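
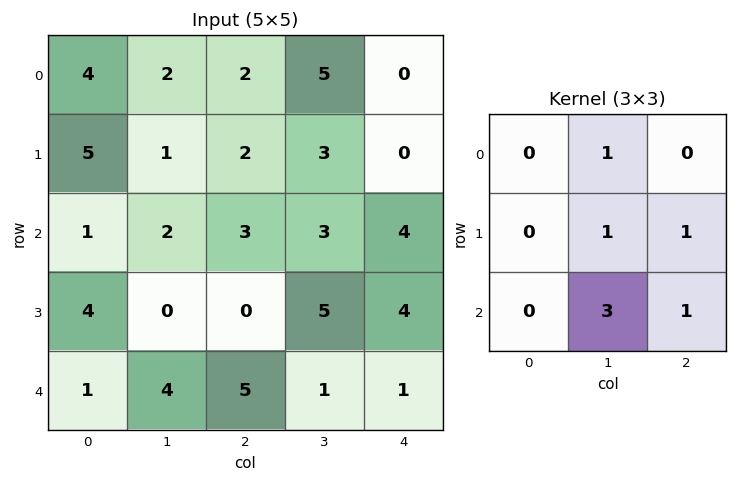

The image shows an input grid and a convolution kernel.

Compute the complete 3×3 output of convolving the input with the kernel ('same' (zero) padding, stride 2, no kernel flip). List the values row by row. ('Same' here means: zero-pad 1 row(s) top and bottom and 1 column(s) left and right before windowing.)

Output[0,0]: The receptive field on the zero-padded input at this output position is [0 0 0 / 0 4 2 / 0 5 1]. Elementwise product with the kernel and sum: 0·1 + 4·1 + 2·1 + 5·3 + 1·1.
Output[0,1]: The receptive field on the zero-padded input at this output position is [0 0 0 / 2 2 5 / 1 2 3]. Elementwise product with the kernel and sum: 0·1 + 2·1 + 5·1 + 2·3 + 3·1.

22 16 0
20 13 16
9 6 5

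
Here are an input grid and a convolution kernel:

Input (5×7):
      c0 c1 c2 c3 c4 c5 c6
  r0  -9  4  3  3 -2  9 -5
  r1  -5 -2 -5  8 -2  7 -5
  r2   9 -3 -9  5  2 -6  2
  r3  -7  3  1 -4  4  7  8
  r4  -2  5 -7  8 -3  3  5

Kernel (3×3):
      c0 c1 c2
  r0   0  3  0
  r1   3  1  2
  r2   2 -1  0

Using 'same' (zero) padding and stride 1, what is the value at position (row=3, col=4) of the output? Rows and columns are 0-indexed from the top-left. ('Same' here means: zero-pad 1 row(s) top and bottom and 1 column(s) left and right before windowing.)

31

The receptive field on the zero-padded input at this output position is [5 2 -6 / -4 4 7 / 8 -3 3]. Elementwise product with the kernel and sum: 2·3 + -4·3 + 4·1 + 7·2 + 8·2 + -3·-1.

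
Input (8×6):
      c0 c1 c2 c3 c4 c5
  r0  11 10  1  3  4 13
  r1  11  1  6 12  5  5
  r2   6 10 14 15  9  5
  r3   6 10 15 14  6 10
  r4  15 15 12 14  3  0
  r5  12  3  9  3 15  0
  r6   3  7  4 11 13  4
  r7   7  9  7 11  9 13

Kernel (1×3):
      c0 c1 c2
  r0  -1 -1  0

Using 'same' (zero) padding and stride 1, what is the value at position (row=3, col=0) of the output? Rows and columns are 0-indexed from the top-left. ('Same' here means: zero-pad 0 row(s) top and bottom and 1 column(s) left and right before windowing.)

-6

The receptive field on the zero-padded input at this output position is [0 6 10]. Elementwise product with the kernel and sum: 0·-1 + 6·-1.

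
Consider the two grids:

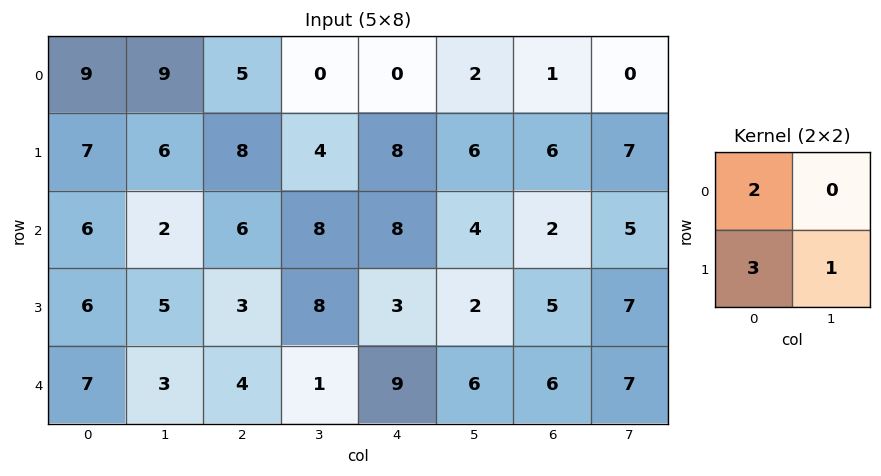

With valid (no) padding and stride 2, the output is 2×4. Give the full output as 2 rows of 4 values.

45 38 30 27
35 29 27 26

Output[0,0]: The receptive field on the input at this output position is [9 9 / 7 6]. Elementwise product with the kernel and sum: 9·2 + 7·3 + 6·1.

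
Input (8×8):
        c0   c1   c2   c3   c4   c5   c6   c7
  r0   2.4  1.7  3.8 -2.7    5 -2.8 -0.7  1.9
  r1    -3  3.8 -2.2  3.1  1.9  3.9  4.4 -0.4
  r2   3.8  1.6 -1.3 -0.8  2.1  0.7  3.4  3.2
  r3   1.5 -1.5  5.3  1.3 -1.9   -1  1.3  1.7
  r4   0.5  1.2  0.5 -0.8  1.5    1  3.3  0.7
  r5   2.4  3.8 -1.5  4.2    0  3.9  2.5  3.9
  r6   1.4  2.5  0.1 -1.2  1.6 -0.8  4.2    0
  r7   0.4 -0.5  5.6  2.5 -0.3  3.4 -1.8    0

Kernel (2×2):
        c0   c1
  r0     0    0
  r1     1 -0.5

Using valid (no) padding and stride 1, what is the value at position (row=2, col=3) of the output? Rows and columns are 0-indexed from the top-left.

The receptive field on the input at this output position is [-0.8 2.1 / 1.3 -1.9]. Elementwise product with the kernel and sum: 1.3·1 + -1.9·-0.5.

2.25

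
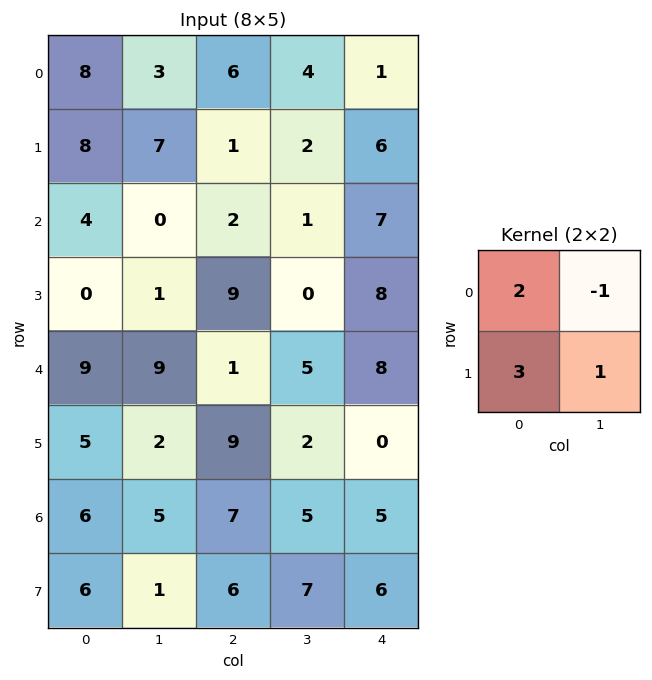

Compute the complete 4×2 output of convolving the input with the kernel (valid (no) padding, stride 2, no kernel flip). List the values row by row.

44 13
9 30
26 26
26 34

Output[0,0]: The receptive field on the input at this output position is [8 3 / 8 7]. Elementwise product with the kernel and sum: 8·2 + 3·-1 + 8·3 + 7·1.
Output[0,1]: The receptive field on the input at this output position is [6 4 / 1 2]. Elementwise product with the kernel and sum: 6·2 + 4·-1 + 1·3 + 2·1.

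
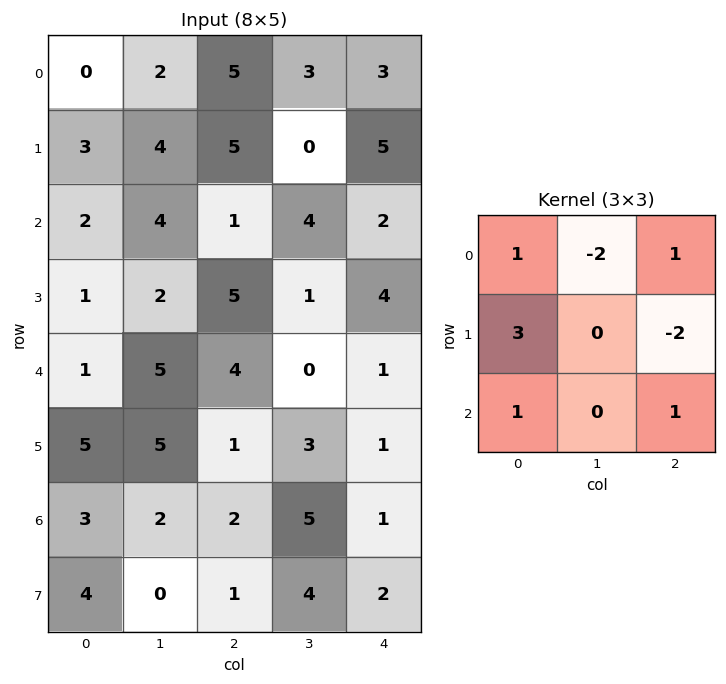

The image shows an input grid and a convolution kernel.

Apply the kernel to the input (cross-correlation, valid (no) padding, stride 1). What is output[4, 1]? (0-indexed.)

13

The receptive field on the input at this output position is [5 4 0 / 5 1 3 / 2 2 5]. Elementwise product with the kernel and sum: 5·1 + 4·-2 + 0·1 + 5·3 + 3·-2 + 2·1 + 5·1.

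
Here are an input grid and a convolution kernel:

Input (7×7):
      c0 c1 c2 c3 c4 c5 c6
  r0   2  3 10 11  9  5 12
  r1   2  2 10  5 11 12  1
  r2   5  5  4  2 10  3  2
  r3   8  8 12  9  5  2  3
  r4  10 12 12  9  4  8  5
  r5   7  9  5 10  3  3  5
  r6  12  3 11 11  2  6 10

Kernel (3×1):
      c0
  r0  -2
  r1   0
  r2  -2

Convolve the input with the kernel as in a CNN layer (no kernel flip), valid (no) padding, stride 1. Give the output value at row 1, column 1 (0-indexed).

The receptive field on the input at this output position is [2 / 5 / 8]. Elementwise product with the kernel and sum: 2·-2 + 8·-2.

-20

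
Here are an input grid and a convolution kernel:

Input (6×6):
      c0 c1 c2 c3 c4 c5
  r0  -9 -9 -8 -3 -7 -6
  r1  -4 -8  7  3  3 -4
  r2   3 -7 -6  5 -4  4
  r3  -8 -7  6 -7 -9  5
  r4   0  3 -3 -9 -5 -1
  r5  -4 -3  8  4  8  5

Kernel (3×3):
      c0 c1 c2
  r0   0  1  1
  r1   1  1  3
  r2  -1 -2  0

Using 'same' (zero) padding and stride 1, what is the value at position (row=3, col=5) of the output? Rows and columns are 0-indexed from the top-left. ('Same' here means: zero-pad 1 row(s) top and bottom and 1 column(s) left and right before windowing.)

7

The receptive field on the zero-padded input at this output position is [-4 4 0 / -9 5 0 / -5 -1 0]. Elementwise product with the kernel and sum: 4·1 + 0·1 + -9·1 + 5·1 + 0·3 + -5·-1 + -1·-2.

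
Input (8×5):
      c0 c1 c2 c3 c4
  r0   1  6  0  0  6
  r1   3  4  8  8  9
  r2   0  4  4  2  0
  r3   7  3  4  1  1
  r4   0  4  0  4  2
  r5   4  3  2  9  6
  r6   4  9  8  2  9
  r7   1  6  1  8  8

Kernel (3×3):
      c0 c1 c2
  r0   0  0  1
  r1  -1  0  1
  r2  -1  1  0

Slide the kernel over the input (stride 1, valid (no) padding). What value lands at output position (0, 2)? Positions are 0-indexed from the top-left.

5

The receptive field on the input at this output position is [0 0 6 / 8 8 9 / 4 2 0]. Elementwise product with the kernel and sum: 6·1 + 8·-1 + 9·1 + 4·-1 + 2·1.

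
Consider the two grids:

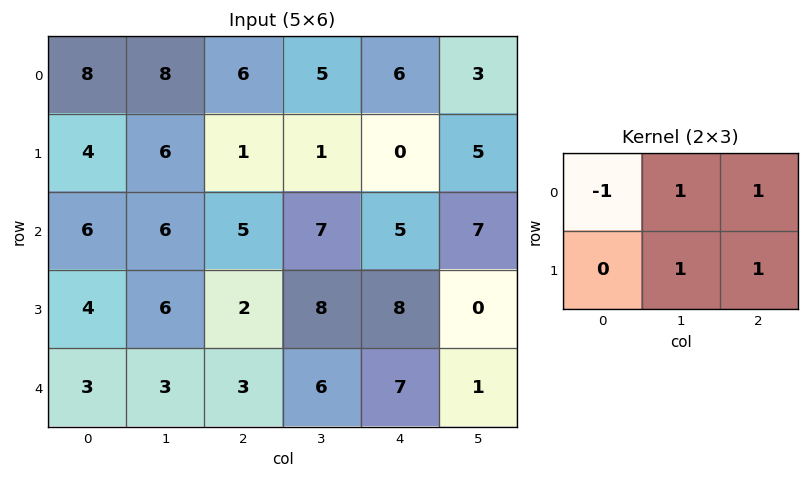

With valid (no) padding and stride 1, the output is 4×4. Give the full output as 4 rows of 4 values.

13 5 6 9
14 8 12 16
13 16 23 13
10 13 27 8

Output[0,0]: The receptive field on the input at this output position is [8 8 6 / 4 6 1]. Elementwise product with the kernel and sum: 8·-1 + 8·1 + 6·1 + 6·1 + 1·1.
Output[0,1]: The receptive field on the input at this output position is [8 6 5 / 6 1 1]. Elementwise product with the kernel and sum: 8·-1 + 6·1 + 5·1 + 1·1 + 1·1.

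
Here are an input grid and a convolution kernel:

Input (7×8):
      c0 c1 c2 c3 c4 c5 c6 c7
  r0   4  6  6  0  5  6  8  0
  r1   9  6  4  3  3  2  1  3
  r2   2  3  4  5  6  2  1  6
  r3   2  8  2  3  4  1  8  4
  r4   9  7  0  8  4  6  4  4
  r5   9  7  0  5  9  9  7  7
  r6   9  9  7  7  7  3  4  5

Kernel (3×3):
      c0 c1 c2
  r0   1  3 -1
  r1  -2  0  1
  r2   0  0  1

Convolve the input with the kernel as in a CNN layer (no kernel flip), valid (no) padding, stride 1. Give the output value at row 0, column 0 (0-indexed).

6

The receptive field on the input at this output position is [4 6 6 / 9 6 4 / 2 3 4]. Elementwise product with the kernel and sum: 4·1 + 6·3 + 6·-1 + 9·-2 + 4·1 + 4·1.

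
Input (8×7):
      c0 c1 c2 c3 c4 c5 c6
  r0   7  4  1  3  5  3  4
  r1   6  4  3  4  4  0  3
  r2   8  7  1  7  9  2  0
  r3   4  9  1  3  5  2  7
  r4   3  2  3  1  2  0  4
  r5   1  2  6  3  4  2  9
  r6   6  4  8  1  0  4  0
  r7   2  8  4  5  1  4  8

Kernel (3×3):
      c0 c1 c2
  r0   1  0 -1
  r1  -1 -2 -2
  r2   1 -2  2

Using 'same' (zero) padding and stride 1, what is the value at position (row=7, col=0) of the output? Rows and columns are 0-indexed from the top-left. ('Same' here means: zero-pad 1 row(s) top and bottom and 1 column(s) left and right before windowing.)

-24

The receptive field on the zero-padded input at this output position is [0 6 4 / 0 2 8 / 0 0 0]. Elementwise product with the kernel and sum: 0·1 + 4·-1 + 0·-1 + 2·-2 + 8·-2 + 0·1 + 0·-2 + 0·2.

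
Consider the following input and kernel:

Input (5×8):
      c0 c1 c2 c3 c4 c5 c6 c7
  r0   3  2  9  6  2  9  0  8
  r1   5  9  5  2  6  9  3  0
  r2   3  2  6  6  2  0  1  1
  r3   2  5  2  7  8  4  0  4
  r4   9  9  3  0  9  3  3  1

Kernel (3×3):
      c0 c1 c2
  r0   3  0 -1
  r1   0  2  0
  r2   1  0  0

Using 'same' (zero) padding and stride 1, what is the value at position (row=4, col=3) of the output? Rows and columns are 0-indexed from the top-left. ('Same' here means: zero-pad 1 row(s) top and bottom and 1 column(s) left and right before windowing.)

The receptive field on the zero-padded input at this output position is [2 7 8 / 3 0 9 / 0 0 0]. Elementwise product with the kernel and sum: 2·3 + 8·-1 + 0·2 + 0·1.

-2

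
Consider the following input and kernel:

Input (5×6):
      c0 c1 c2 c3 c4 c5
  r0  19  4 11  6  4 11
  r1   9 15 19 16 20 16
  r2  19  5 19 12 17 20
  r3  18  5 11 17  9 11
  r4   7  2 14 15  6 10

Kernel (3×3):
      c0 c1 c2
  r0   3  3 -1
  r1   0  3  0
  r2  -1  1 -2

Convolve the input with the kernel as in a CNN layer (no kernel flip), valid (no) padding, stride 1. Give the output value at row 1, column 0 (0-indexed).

The receptive field on the input at this output position is [9 15 19 / 19 5 19 / 18 5 11]. Elementwise product with the kernel and sum: 9·3 + 15·3 + 19·-1 + 5·3 + 18·-1 + 5·1 + 11·-2.

33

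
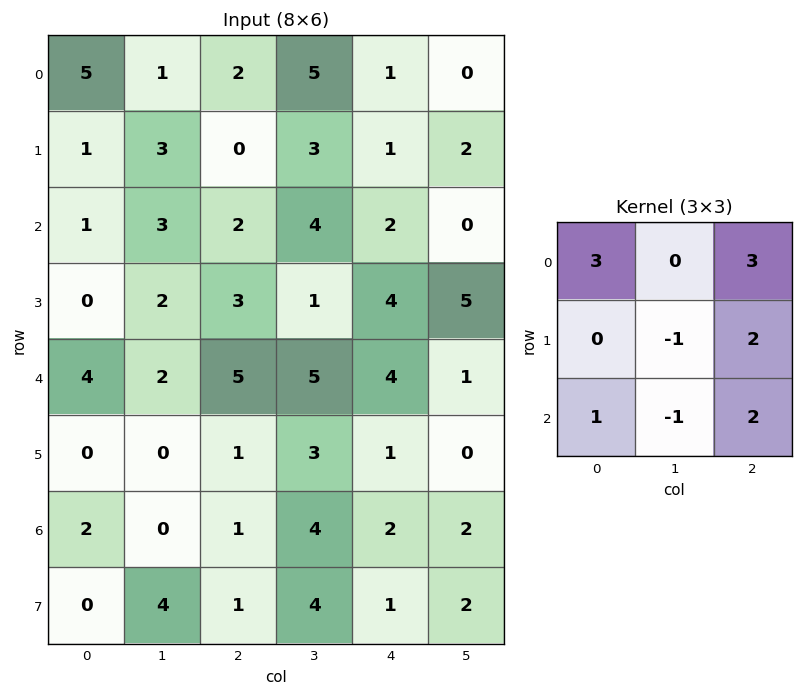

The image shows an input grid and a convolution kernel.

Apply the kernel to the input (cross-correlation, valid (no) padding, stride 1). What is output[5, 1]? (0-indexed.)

27

The receptive field on the input at this output position is [0 1 3 / 0 1 4 / 4 1 4]. Elementwise product with the kernel and sum: 0·3 + 3·3 + 1·-1 + 4·2 + 4·1 + 1·-1 + 4·2.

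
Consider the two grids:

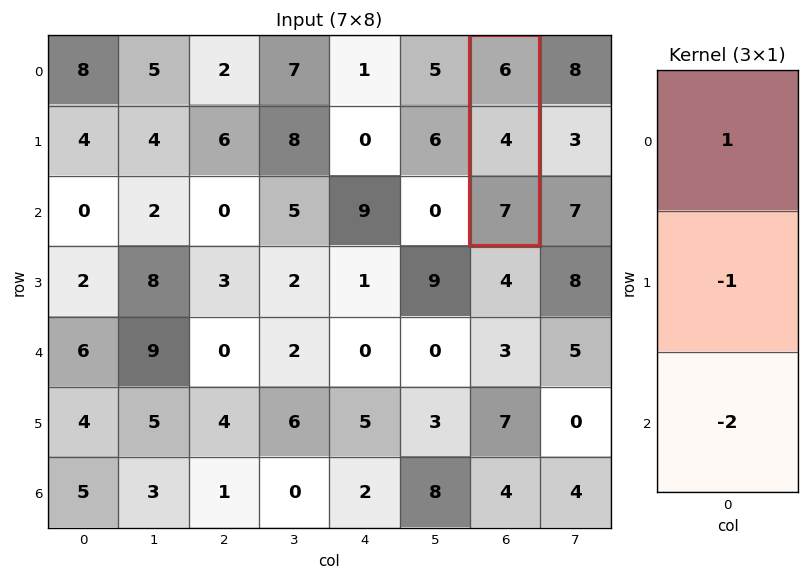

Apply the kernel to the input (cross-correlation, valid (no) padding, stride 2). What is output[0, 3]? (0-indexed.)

-12

The receptive field on the input at this output position is [6 / 4 / 7]. Elementwise product with the kernel and sum: 6·1 + 4·-1 + 7·-2.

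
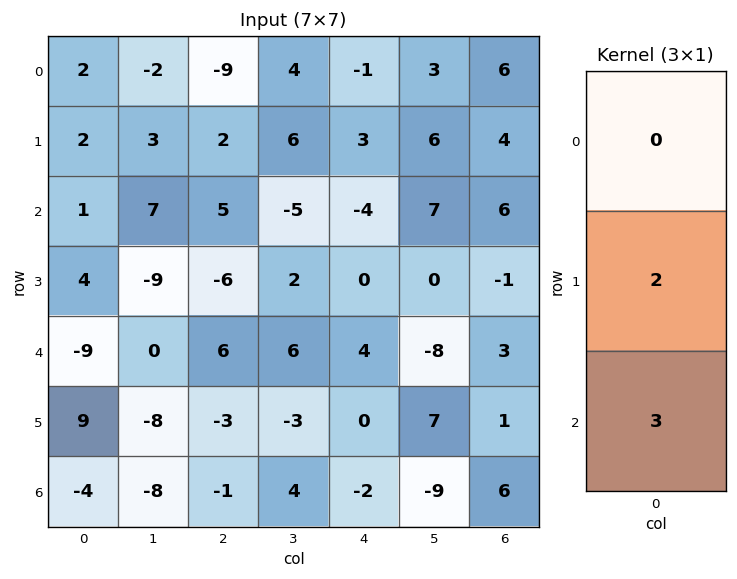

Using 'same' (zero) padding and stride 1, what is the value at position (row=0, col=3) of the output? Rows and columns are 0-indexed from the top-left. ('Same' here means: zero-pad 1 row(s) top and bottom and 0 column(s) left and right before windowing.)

The receptive field on the zero-padded input at this output position is [0 / 4 / 6]. Elementwise product with the kernel and sum: 4·2 + 6·3.

26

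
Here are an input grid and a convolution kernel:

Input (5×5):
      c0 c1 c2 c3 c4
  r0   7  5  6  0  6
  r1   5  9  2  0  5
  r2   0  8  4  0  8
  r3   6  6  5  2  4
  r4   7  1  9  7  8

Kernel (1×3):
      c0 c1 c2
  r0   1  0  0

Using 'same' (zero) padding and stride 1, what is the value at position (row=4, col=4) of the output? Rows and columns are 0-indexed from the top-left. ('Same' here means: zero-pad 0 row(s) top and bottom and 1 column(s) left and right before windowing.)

7

The receptive field on the zero-padded input at this output position is [7 8 0]. Elementwise product with the kernel and sum: 7·1.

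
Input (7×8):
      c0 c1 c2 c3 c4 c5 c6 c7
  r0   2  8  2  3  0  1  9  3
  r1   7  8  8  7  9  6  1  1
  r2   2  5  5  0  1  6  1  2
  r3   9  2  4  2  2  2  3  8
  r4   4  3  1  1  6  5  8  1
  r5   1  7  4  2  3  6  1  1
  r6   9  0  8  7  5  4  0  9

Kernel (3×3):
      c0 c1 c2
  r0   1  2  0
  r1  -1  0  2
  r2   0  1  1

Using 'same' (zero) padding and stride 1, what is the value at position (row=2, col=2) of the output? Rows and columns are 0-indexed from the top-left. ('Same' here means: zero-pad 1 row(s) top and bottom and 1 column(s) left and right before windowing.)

25

The receptive field on the zero-padded input at this output position is [8 8 7 / 5 5 0 / 2 4 2]. Elementwise product with the kernel and sum: 8·1 + 8·2 + 5·-1 + 0·2 + 4·1 + 2·1.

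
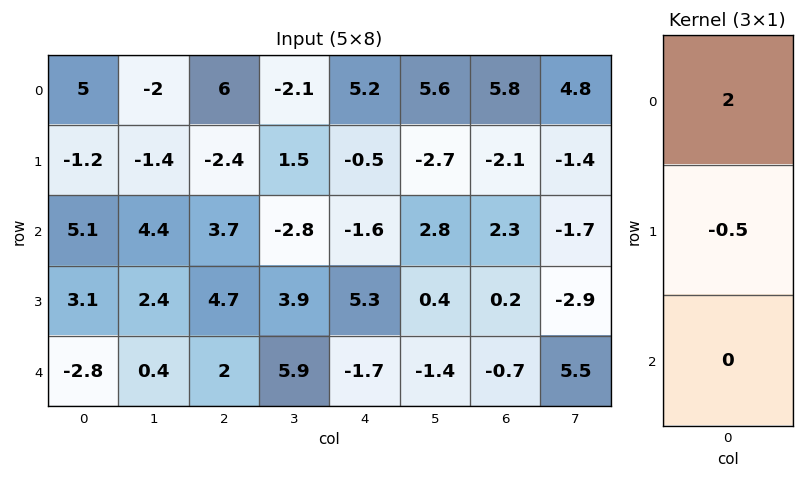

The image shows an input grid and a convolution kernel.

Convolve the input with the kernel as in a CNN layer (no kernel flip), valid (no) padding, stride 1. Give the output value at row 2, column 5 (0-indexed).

5.4

The receptive field on the input at this output position is [2.8 / 0.4 / -1.4]. Elementwise product with the kernel and sum: 2.8·2 + 0.4·-0.5.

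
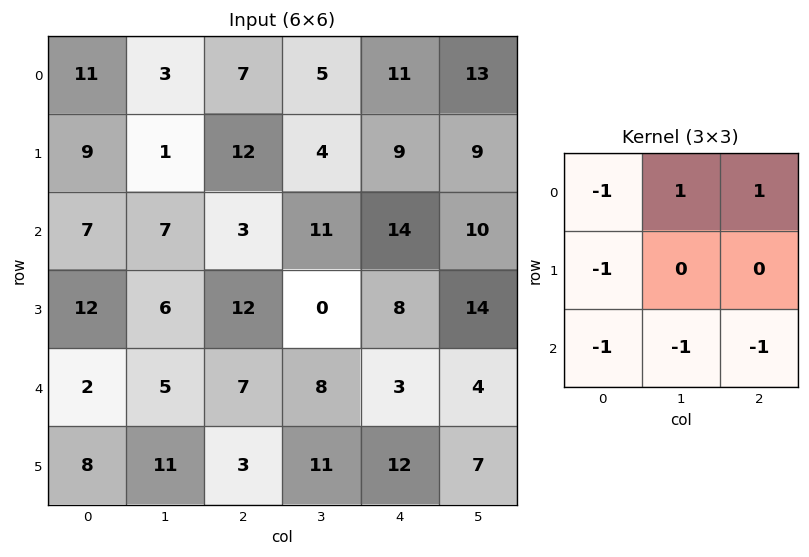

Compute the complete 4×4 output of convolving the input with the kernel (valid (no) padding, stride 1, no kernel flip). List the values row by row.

Output[0,0]: The receptive field on the input at this output position is [11 3 7 / 9 1 12 / 7 7 3]. Elementwise product with the kernel and sum: 11·-1 + 3·1 + 7·1 + 9·-1 + 7·-1 + 7·-1 + 3·-1.
Output[0,1]: The receptive field on the input at this output position is [3 7 5 / 1 12 4 / 7 3 11]. Elementwise product with the kernel and sum: 3·-1 + 7·1 + 5·1 + 1·-1 + 7·-1 + 3·-1 + 11·-1.

-27 -13 -31 -20
-33 -10 -22 -19
-23 -19 -8 -2
-18 -24 -37 -16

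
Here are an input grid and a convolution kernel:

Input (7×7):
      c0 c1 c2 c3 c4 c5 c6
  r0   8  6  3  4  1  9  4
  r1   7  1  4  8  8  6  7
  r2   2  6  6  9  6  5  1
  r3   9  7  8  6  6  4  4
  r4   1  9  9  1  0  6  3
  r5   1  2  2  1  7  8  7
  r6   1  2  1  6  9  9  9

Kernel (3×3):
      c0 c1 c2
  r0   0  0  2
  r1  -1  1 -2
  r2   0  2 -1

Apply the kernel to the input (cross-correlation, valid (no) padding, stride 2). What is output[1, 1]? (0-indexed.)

0

The receptive field on the input at this output position is [6 9 6 / 8 6 6 / 9 1 0]. Elementwise product with the kernel and sum: 6·2 + 8·-1 + 6·1 + 6·-2 + 1·2 + 0·-1.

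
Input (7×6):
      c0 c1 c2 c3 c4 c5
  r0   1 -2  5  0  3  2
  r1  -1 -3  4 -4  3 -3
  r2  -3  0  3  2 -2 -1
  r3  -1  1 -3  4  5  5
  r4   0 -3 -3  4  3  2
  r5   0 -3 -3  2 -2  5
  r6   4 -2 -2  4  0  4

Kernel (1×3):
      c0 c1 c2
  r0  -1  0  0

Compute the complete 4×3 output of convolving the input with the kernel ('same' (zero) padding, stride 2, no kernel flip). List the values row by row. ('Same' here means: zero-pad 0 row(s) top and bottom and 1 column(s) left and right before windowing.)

Output[0,0]: The receptive field on the zero-padded input at this output position is [0 1 -2]. Elementwise product with the kernel and sum: 0·-1.

0 2 0
0 0 -2
0 3 -4
0 2 -4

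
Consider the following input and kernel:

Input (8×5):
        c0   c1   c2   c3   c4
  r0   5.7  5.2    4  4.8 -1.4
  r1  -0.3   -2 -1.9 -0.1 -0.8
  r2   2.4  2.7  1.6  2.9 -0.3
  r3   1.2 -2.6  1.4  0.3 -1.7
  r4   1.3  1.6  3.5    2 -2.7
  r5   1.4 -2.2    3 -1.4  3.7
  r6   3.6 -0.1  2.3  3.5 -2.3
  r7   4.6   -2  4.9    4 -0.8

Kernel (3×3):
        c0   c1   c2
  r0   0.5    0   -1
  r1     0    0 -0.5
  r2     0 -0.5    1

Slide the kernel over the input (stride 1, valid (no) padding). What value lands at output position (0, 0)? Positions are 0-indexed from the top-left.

The receptive field on the input at this output position is [5.7 5.2 4 / -0.3 -2 -1.9 / 2.4 2.7 1.6]. Elementwise product with the kernel and sum: 5.7·0.5 + 4·-1 + -1.9·-0.5 + 2.7·-0.5 + 1.6·1.

0.05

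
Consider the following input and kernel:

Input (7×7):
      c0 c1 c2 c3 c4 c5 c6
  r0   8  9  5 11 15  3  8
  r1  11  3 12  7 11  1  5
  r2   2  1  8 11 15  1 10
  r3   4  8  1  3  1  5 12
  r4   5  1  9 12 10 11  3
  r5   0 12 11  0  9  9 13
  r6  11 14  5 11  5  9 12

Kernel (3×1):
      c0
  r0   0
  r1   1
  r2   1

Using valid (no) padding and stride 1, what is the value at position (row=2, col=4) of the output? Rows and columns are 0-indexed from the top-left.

11

The receptive field on the input at this output position is [15 / 1 / 10]. Elementwise product with the kernel and sum: 1·1 + 10·1.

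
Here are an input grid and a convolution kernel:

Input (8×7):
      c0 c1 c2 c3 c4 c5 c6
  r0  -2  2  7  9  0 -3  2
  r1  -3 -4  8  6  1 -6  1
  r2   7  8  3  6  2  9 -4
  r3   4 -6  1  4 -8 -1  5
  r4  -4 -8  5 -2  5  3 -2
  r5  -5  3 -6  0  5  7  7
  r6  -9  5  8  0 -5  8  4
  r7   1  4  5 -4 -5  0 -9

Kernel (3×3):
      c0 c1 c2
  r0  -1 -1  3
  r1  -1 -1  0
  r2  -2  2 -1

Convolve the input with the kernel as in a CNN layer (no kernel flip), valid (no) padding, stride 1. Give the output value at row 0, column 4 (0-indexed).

32

The receptive field on the input at this output position is [0 -3 2 / 1 -6 1 / 2 9 -4]. Elementwise product with the kernel and sum: 0·-1 + -3·-1 + 2·3 + 1·-1 + -6·-1 + 2·-2 + 9·2 + -4·-1.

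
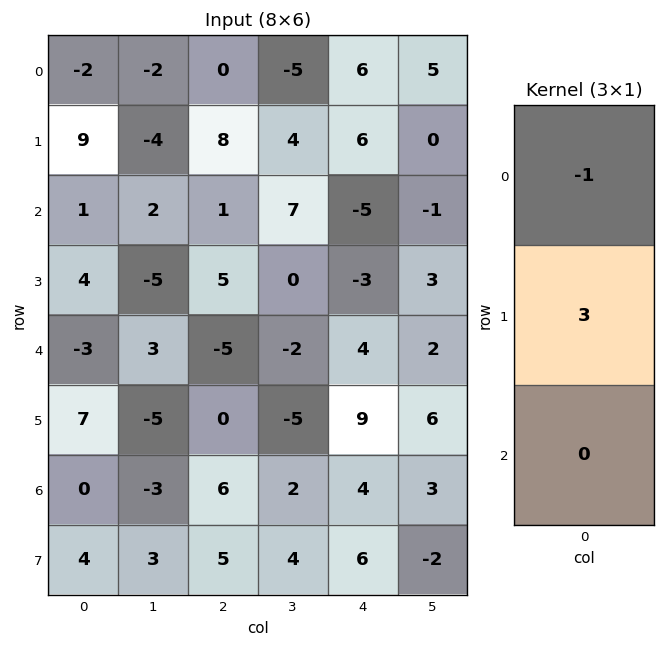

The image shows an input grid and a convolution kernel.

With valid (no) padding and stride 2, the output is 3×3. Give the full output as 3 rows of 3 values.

29 24 12
11 14 -4
24 5 23

Output[0,0]: The receptive field on the input at this output position is [-2 / 9 / 1]. Elementwise product with the kernel and sum: -2·-1 + 9·3.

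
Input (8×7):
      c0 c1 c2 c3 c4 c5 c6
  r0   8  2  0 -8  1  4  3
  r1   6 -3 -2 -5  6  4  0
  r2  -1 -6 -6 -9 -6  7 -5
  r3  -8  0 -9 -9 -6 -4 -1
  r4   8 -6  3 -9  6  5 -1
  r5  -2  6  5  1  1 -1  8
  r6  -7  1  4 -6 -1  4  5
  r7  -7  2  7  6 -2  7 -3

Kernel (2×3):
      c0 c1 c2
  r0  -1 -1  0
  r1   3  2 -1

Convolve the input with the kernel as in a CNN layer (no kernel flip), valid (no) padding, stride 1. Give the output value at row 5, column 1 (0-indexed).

6

The receptive field on the input at this output position is [6 5 1 / 1 4 -6]. Elementwise product with the kernel and sum: 6·-1 + 5·-1 + 1·3 + 4·2 + -6·-1.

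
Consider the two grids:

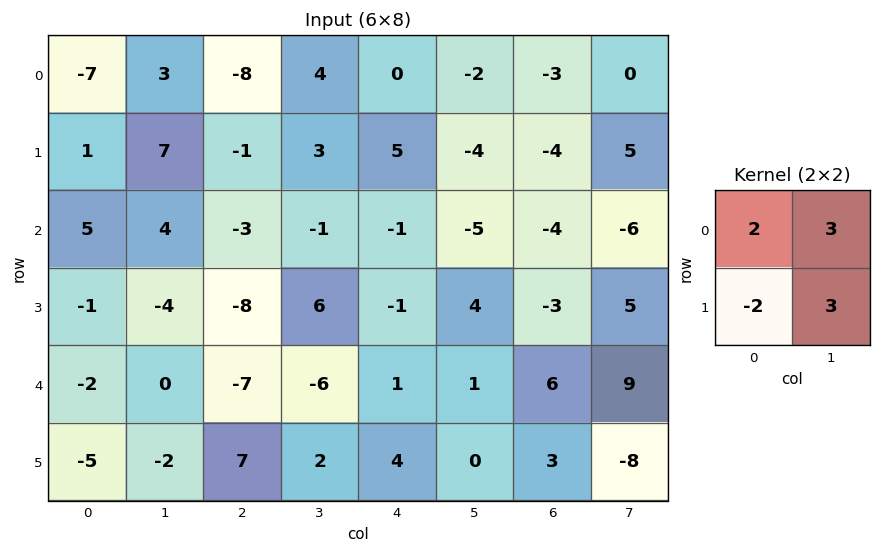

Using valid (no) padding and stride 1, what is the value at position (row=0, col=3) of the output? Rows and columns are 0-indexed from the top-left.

17

The receptive field on the input at this output position is [4 0 / 3 5]. Elementwise product with the kernel and sum: 4·2 + 0·3 + 3·-2 + 5·3.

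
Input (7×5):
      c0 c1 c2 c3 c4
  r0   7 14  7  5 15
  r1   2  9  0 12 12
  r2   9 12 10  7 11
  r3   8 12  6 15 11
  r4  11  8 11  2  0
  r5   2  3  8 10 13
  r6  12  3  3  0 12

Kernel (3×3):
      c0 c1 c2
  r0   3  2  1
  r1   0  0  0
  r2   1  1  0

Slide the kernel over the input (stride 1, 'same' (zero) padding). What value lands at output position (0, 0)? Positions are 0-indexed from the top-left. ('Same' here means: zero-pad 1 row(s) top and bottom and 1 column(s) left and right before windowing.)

2

The receptive field on the zero-padded input at this output position is [0 0 0 / 0 7 14 / 0 2 9]. Elementwise product with the kernel and sum: 0·3 + 0·2 + 0·1 + 0·1 + 2·1.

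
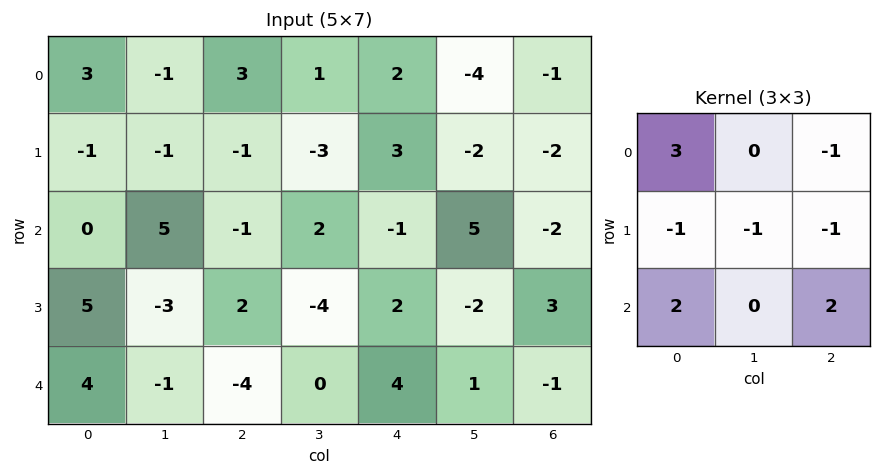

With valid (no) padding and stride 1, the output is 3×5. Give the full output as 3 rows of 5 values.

Output[0,0]: The receptive field on the input at this output position is [3 -1 3 / -1 -1 -1 / 0 5 -1]. Elementwise product with the kernel and sum: 3·3 + 3·-1 + -1·-1 + -1·-1 + -1·-1 + 0·2 + -1·2.
Output[0,1]: The receptive field on the input at this output position is [-1 3 1 / -1 -1 -3 / 5 -1 2]. Elementwise product with the kernel and sum: -1·3 + 1·-1 + -1·-1 + -1·-1 + -3·-1 + 5·2 + 2·2.

7 15 4 23 2
8 -20 2 -25 19
-3 16 -2 7 2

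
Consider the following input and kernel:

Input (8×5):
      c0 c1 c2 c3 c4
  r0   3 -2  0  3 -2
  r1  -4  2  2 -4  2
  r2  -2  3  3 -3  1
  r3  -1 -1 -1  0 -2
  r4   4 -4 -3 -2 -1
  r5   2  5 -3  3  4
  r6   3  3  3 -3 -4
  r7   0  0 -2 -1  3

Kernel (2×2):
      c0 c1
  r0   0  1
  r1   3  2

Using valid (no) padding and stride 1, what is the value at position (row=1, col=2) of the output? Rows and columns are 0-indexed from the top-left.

-1

The receptive field on the input at this output position is [2 -4 / 3 -3]. Elementwise product with the kernel and sum: -4·1 + 3·3 + -3·2.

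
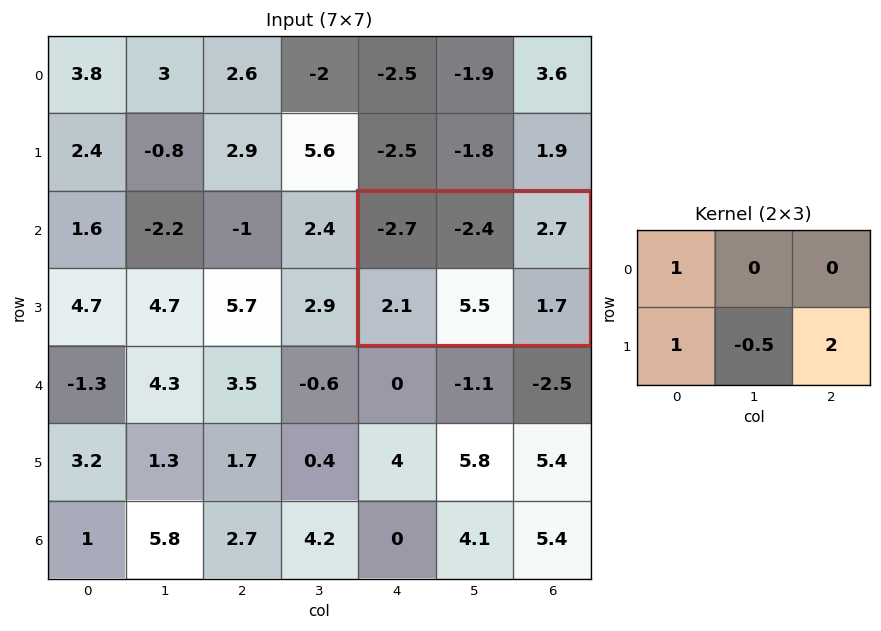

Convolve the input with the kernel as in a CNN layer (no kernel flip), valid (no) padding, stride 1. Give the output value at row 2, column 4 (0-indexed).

0.05

The receptive field on the input at this output position is [-2.7 -2.4 2.7 / 2.1 5.5 1.7]. Elementwise product with the kernel and sum: -2.7·1 + 2.1·1 + 5.5·-0.5 + 1.7·2.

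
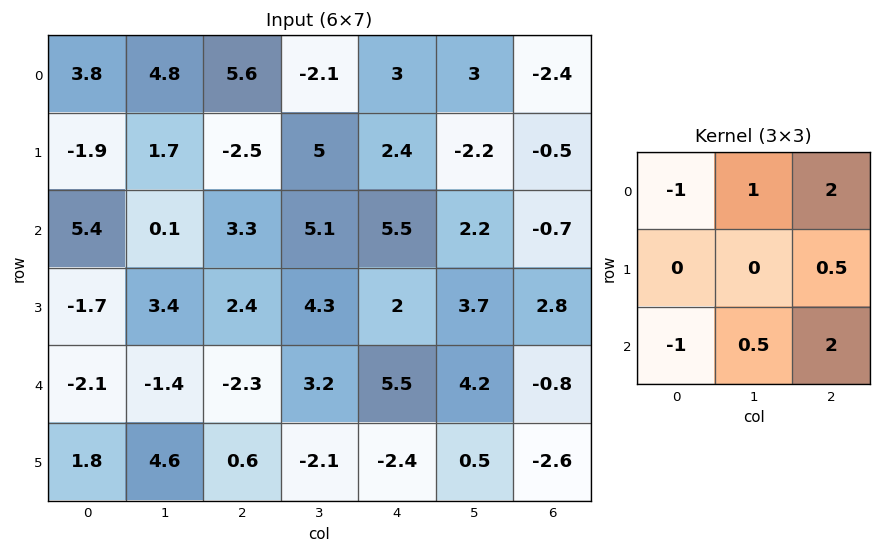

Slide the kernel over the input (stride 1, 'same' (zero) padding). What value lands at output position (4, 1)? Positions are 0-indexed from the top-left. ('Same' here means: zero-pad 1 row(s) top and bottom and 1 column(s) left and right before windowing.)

10.45

The receptive field on the zero-padded input at this output position is [-1.7 3.4 2.4 / -2.1 -1.4 -2.3 / 1.8 4.6 0.6]. Elementwise product with the kernel and sum: -1.7·-1 + 3.4·1 + 2.4·2 + -2.3·0.5 + 1.8·-1 + 4.6·0.5 + 0.6·2.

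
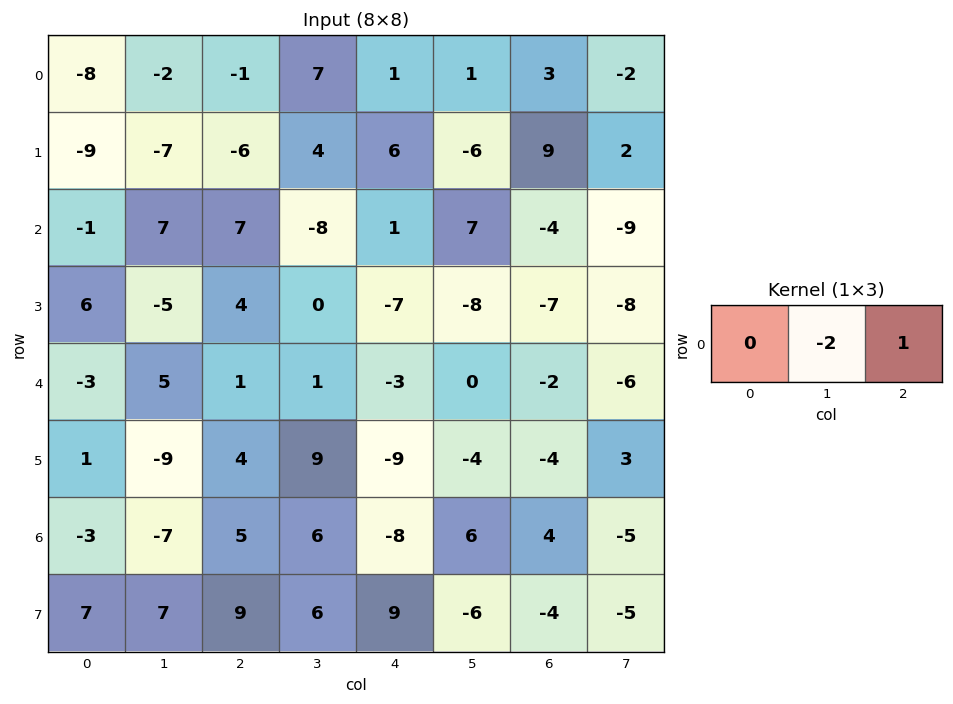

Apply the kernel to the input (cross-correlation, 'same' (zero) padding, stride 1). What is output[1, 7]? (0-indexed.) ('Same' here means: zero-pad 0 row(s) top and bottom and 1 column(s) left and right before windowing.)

The receptive field on the zero-padded input at this output position is [9 2 0]. Elementwise product with the kernel and sum: 2·-2 + 0·1.

-4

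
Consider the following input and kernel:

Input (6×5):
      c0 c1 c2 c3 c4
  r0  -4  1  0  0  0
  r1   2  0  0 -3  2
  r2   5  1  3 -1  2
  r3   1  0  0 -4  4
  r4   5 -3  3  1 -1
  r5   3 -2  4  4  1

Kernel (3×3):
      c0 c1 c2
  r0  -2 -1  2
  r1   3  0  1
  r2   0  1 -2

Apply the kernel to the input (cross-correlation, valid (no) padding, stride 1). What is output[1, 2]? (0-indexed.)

6

The receptive field on the input at this output position is [0 -3 2 / 3 -1 2 / 0 -4 4]. Elementwise product with the kernel and sum: 0·-2 + -3·-1 + 2·2 + 3·3 + 2·1 + -4·1 + 4·-2.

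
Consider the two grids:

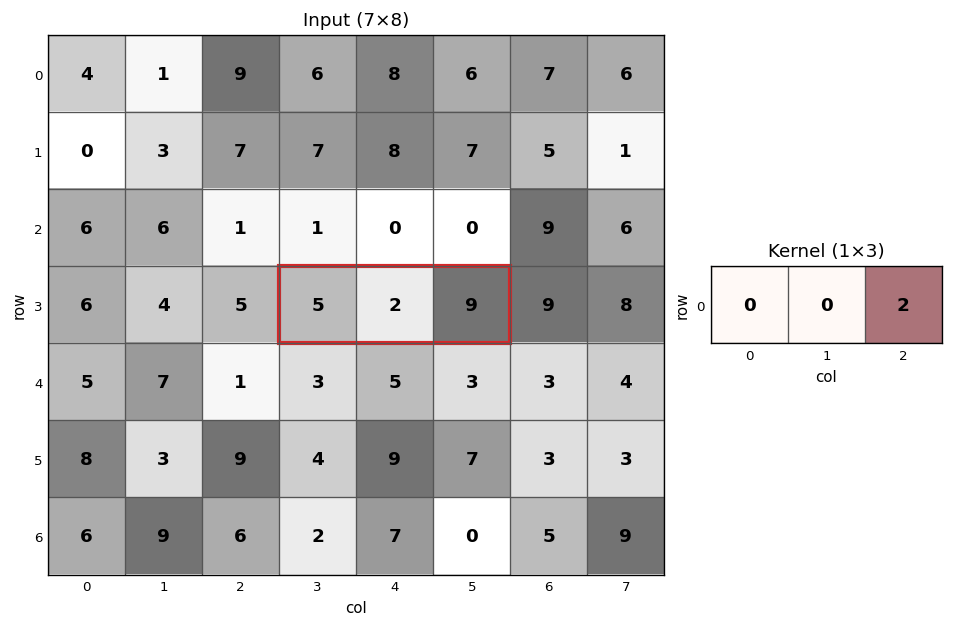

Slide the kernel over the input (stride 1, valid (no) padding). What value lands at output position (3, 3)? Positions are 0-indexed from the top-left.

The receptive field on the input at this output position is [5 2 9]. Elementwise product with the kernel and sum: 9·2.

18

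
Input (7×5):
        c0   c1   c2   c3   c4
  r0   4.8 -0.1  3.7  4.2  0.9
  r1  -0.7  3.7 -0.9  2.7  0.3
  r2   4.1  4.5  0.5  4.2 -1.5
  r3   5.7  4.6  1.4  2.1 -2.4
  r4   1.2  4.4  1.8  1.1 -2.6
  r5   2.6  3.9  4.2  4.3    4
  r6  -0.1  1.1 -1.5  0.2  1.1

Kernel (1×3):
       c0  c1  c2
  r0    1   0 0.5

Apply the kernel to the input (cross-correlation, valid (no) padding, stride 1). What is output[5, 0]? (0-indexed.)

4.7

The receptive field on the input at this output position is [2.6 3.9 4.2]. Elementwise product with the kernel and sum: 2.6·1 + 4.2·0.5.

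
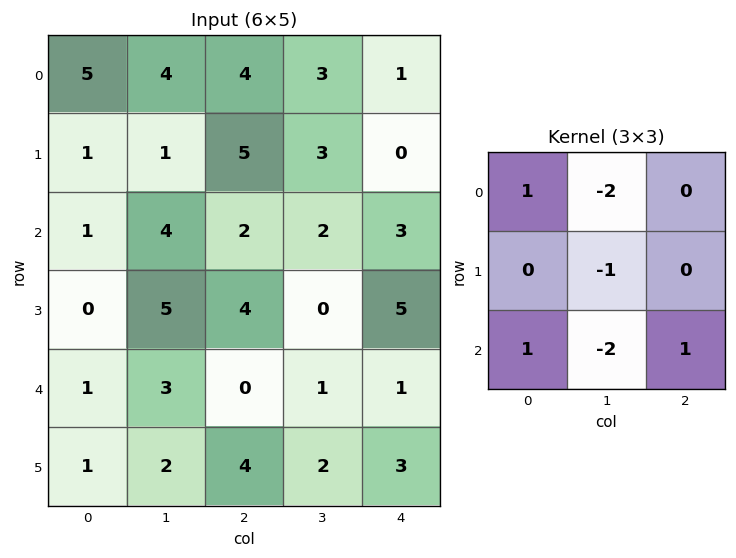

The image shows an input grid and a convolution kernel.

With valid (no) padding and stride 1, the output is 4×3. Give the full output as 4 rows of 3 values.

Output[0,0]: The receptive field on the input at this output position is [5 4 4 / 1 1 5 / 1 4 2]. Elementwise product with the kernel and sum: 5·1 + 4·-2 + 1·-1 + 1·1 + 4·-2 + 2·1.

-9 -7 -4
-11 -14 6
-17 0 -3
-12 -7 6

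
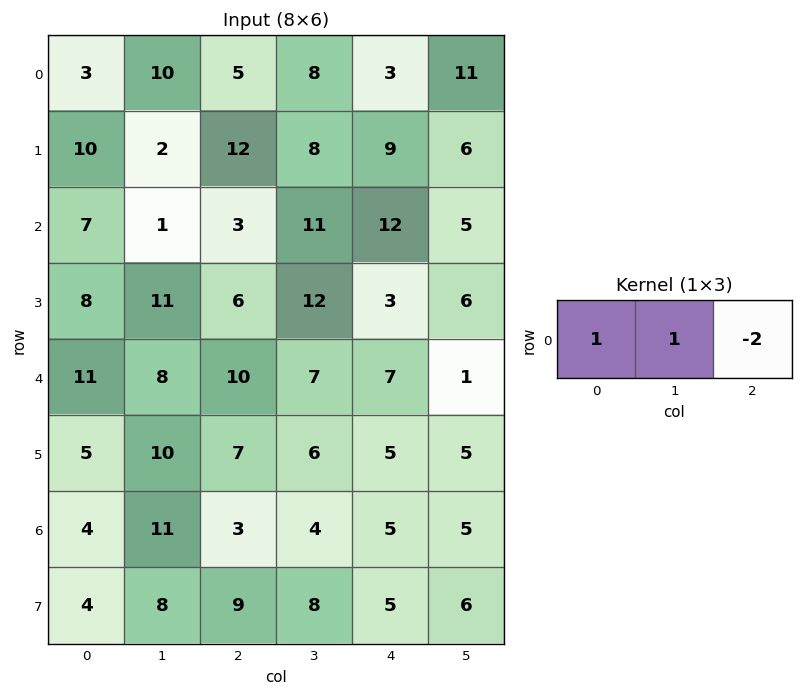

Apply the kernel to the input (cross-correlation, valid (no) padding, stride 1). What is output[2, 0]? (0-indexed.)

2

The receptive field on the input at this output position is [7 1 3]. Elementwise product with the kernel and sum: 7·1 + 1·1 + 3·-2.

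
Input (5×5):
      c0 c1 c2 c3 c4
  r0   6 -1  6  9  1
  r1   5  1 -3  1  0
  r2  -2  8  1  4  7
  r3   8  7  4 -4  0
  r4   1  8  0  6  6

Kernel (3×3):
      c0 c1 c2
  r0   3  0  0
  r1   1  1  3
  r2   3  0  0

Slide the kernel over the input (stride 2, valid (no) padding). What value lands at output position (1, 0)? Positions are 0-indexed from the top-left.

The receptive field on the input at this output position is [-2 8 1 / 8 7 4 / 1 8 0]. Elementwise product with the kernel and sum: -2·3 + 8·1 + 7·1 + 4·3 + 1·3.

24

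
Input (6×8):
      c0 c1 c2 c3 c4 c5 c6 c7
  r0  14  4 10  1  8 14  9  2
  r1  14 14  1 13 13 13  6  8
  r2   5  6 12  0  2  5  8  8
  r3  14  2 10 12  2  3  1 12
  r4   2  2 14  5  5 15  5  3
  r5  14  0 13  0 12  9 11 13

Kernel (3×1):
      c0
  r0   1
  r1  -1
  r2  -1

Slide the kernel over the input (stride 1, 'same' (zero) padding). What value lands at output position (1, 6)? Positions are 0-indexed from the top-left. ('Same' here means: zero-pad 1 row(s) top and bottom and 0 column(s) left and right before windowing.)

-5

The receptive field on the zero-padded input at this output position is [9 / 6 / 8]. Elementwise product with the kernel and sum: 9·1 + 6·-1 + 8·-1.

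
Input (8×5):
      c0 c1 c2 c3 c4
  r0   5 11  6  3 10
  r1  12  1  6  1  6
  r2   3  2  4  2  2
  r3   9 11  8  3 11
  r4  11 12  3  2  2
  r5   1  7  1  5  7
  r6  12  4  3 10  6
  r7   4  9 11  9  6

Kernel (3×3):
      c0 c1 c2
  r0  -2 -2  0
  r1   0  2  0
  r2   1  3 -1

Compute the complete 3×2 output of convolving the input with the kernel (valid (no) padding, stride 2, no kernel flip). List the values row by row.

Output[0,0]: The receptive field on the input at this output position is [5 11 6 / 12 1 6 / 3 2 4]. Elementwise product with the kernel and sum: 5·-2 + 11·-2 + 1·2 + 3·1 + 2·3 + 4·-1.

-25 -8
56 1
-11 27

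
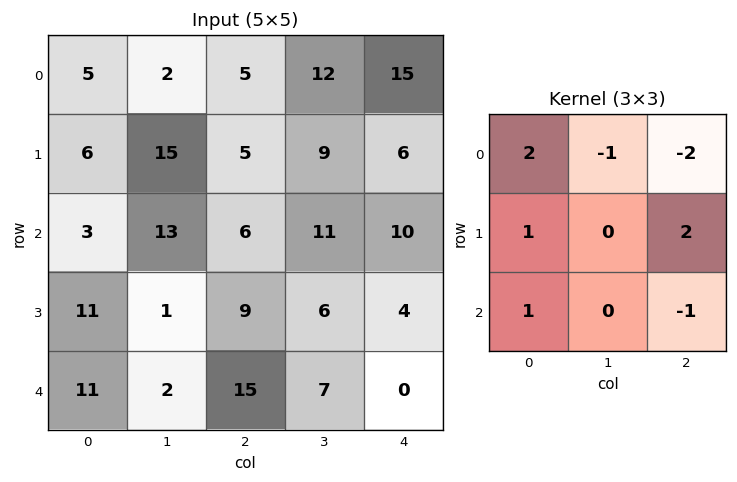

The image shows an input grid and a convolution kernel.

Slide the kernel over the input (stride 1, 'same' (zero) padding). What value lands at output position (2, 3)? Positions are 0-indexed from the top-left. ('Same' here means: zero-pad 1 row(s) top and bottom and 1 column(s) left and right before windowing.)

The receptive field on the zero-padded input at this output position is [5 9 6 / 6 11 10 / 9 6 4]. Elementwise product with the kernel and sum: 5·2 + 9·-1 + 6·-2 + 6·1 + 10·2 + 9·1 + 4·-1.

20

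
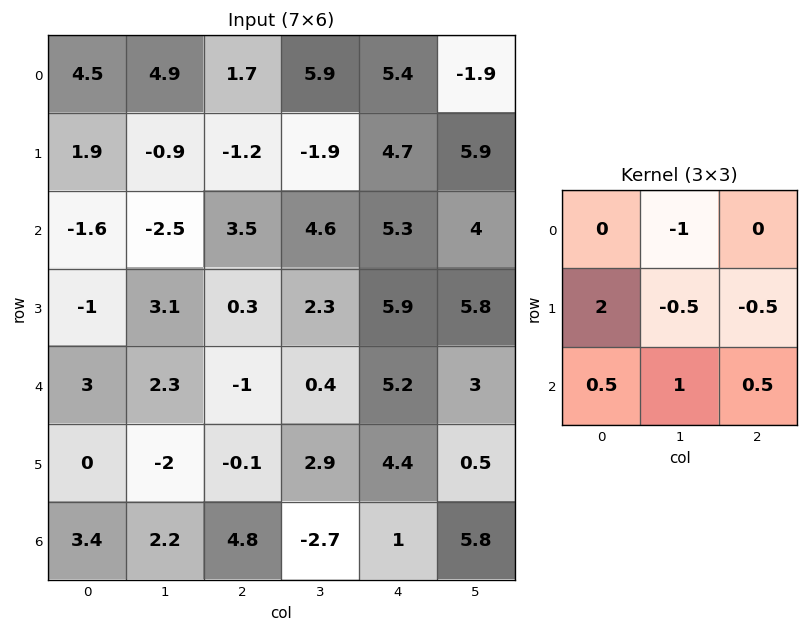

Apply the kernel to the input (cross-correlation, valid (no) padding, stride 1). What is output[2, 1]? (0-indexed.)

1.75

The receptive field on the input at this output position is [-2.5 3.5 4.6 / 3.1 0.3 2.3 / 2.3 -1 0.4]. Elementwise product with the kernel and sum: 3.5·-1 + 3.1·2 + 0.3·-0.5 + 2.3·-0.5 + 2.3·0.5 + -1·1 + 0.4·0.5.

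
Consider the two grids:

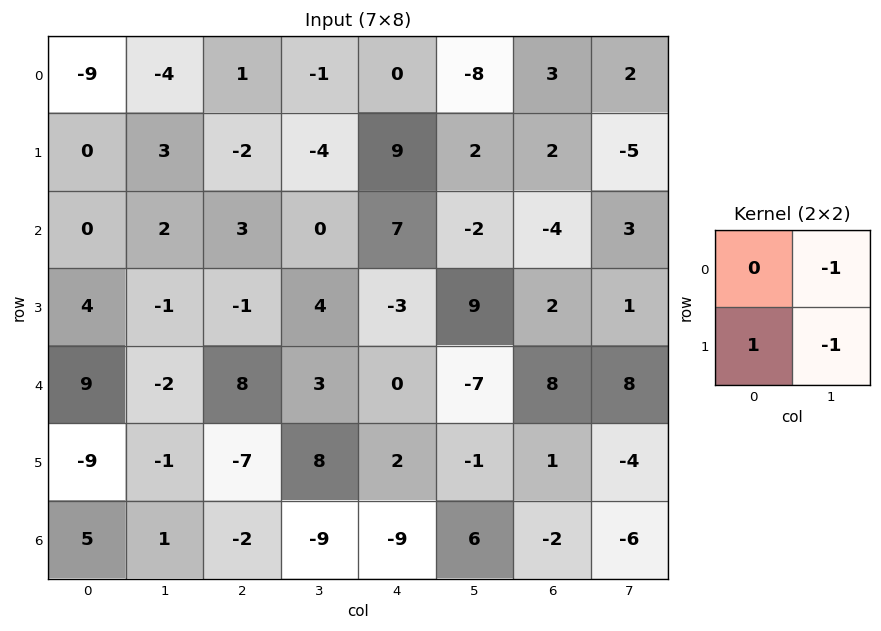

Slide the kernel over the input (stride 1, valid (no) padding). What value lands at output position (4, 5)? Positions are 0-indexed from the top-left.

The receptive field on the input at this output position is [-7 8 / -1 1]. Elementwise product with the kernel and sum: 8·-1 + -1·1 + 1·-1.

-10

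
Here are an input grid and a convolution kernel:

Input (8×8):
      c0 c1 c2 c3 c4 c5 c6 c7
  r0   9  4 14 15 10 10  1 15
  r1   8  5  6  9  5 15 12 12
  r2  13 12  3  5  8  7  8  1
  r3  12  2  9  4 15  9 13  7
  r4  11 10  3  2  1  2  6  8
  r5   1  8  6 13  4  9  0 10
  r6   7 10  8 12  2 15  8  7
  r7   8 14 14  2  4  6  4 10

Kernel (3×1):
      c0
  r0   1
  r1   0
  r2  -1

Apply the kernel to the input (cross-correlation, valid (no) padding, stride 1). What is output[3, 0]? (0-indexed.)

11

The receptive field on the input at this output position is [12 / 11 / 1]. Elementwise product with the kernel and sum: 12·1 + 1·-1.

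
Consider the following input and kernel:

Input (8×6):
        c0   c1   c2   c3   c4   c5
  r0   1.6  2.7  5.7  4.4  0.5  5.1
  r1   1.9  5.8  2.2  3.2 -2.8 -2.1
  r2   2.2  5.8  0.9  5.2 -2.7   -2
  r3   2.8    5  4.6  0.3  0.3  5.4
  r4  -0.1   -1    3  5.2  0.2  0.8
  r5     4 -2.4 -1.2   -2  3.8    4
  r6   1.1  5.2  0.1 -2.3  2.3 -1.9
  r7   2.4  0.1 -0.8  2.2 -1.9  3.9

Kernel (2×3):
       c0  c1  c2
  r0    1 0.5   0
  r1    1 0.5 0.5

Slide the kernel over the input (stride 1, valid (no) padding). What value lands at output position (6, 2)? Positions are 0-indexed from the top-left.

The receptive field on the input at this output position is [0.1 -2.3 2.3 / -0.8 2.2 -1.9]. Elementwise product with the kernel and sum: 0.1·1 + -2.3·0.5 + -0.8·1 + 2.2·0.5 + -1.9·0.5.

-1.7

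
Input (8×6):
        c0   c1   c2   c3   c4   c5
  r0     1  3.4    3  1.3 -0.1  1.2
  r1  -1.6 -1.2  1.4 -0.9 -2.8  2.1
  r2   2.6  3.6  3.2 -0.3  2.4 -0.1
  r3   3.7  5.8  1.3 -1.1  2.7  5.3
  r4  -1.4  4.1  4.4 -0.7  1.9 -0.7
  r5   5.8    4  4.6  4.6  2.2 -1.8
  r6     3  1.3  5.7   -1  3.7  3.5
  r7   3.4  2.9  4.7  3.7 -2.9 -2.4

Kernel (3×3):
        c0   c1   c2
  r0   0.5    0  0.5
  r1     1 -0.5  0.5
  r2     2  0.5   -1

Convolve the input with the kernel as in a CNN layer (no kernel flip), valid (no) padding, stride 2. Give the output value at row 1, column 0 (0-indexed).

The receptive field on the input at this output position is [2.6 3.6 3.2 / 3.7 5.8 1.3 / -1.4 4.1 4.4]. Elementwise product with the kernel and sum: 2.6·0.5 + 3.2·0.5 + 3.7·1 + 5.8·-0.5 + 1.3·0.5 + -1.4·2 + 4.1·0.5 + 4.4·-1.

-0.8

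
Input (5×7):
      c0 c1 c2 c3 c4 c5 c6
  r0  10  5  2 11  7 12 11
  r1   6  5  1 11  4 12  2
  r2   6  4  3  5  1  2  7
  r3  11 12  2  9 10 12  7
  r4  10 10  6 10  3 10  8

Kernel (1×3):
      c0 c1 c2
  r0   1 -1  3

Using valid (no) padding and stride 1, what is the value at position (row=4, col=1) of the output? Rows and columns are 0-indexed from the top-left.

The receptive field on the input at this output position is [10 6 10]. Elementwise product with the kernel and sum: 10·1 + 6·-1 + 10·3.

34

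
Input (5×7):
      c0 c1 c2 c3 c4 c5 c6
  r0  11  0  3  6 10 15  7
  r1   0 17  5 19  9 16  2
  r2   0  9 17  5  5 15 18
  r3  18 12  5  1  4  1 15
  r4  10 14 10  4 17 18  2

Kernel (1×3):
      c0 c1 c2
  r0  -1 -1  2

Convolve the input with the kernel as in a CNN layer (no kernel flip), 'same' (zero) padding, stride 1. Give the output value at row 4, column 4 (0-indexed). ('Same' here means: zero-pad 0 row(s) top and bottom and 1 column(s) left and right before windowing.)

15

The receptive field on the zero-padded input at this output position is [4 17 18]. Elementwise product with the kernel and sum: 4·-1 + 17·-1 + 18·2.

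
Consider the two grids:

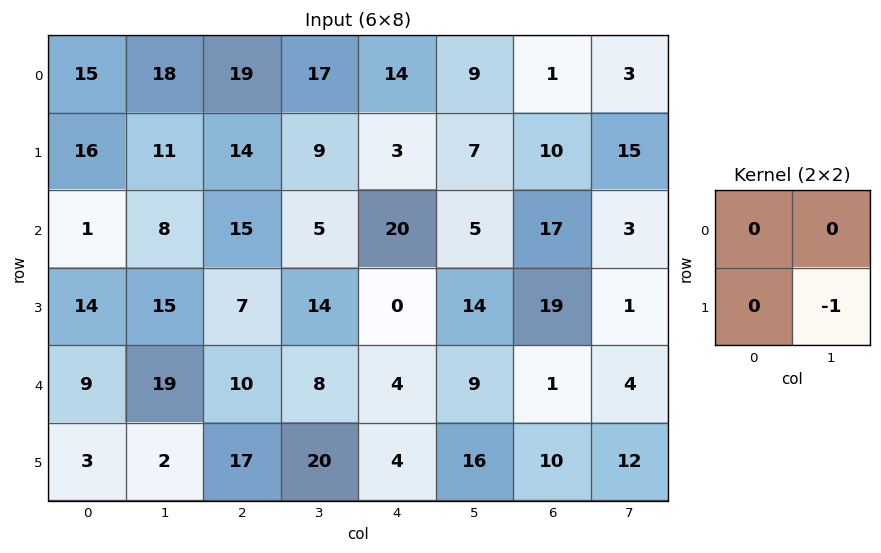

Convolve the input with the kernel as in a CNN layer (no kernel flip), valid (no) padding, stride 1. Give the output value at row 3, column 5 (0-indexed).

-1

The receptive field on the input at this output position is [14 19 / 9 1]. Elementwise product with the kernel and sum: 1·-1.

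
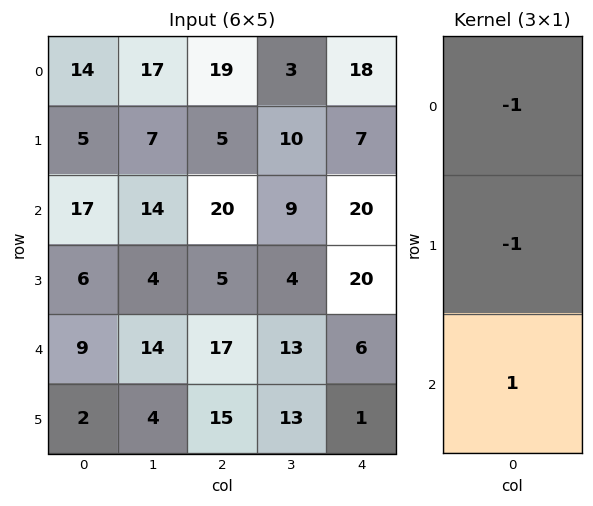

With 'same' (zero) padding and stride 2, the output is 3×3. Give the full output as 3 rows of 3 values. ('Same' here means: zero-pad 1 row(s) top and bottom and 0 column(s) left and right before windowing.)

Output[0,0]: The receptive field on the zero-padded input at this output position is [0 / 14 / 5]. Elementwise product with the kernel and sum: 0·-1 + 14·-1 + 5·1.
Output[0,1]: The receptive field on the zero-padded input at this output position is [0 / 19 / 5]. Elementwise product with the kernel and sum: 0·-1 + 19·-1 + 5·1.

-9 -14 -11
-16 -20 -7
-13 -7 -25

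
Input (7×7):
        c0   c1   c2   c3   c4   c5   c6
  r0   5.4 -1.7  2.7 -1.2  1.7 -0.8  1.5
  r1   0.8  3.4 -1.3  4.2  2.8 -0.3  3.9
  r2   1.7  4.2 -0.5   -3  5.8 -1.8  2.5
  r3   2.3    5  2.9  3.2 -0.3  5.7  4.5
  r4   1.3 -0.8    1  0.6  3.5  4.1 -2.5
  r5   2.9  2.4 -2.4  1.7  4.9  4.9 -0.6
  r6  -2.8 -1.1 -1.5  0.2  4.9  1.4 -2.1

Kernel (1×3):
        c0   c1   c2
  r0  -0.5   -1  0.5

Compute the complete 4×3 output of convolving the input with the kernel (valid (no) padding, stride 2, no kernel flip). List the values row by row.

Output[0,0]: The receptive field on the input at this output position is [5.4 -1.7 2.7]. Elementwise product with the kernel and sum: 5.4·-0.5 + -1.7·-1 + 2.7·0.5.
Output[0,1]: The receptive field on the input at this output position is [2.7 -1.2 1.7]. Elementwise product with the kernel and sum: 2.7·-0.5 + -1.2·-1 + 1.7·0.5.

0.35 0.7 0.7
-5.3 6.15 0.15
0.65 0.65 -7.1
1.75 3 -4.9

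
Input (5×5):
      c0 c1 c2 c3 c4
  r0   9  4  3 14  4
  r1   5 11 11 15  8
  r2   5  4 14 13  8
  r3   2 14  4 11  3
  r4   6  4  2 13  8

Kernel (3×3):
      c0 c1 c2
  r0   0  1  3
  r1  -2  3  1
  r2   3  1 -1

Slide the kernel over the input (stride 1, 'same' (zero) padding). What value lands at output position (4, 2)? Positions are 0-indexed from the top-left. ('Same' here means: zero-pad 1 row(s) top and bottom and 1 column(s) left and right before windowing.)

48

The receptive field on the zero-padded input at this output position is [14 4 11 / 4 2 13 / 0 0 0]. Elementwise product with the kernel and sum: 4·1 + 11·3 + 4·-2 + 2·3 + 13·1 + 0·3 + 0·1 + 0·-1.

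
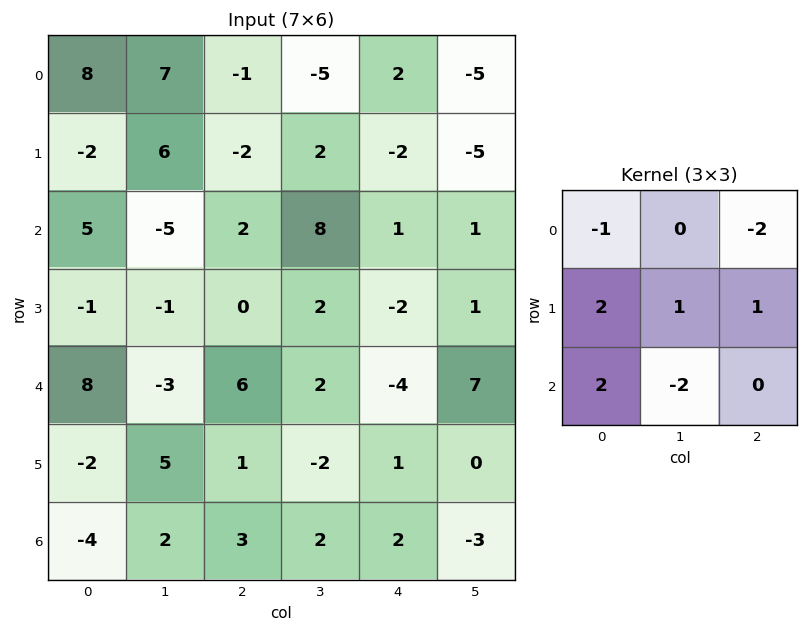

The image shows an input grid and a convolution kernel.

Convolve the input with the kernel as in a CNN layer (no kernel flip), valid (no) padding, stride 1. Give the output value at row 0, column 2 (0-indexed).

The receptive field on the input at this output position is [-1 -5 2 / -2 2 -2 / 2 8 1]. Elementwise product with the kernel and sum: -1·-1 + 2·-2 + -2·2 + 2·1 + -2·1 + 2·2 + 8·-2.

-19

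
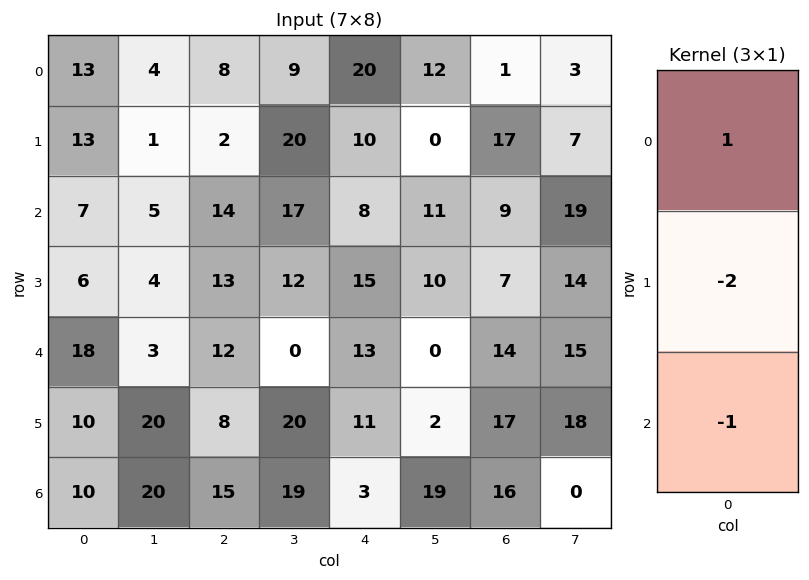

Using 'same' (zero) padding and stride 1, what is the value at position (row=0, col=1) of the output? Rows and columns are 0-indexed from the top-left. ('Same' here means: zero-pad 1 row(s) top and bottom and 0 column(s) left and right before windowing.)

-9

The receptive field on the zero-padded input at this output position is [0 / 4 / 1]. Elementwise product with the kernel and sum: 0·1 + 4·-2 + 1·-1.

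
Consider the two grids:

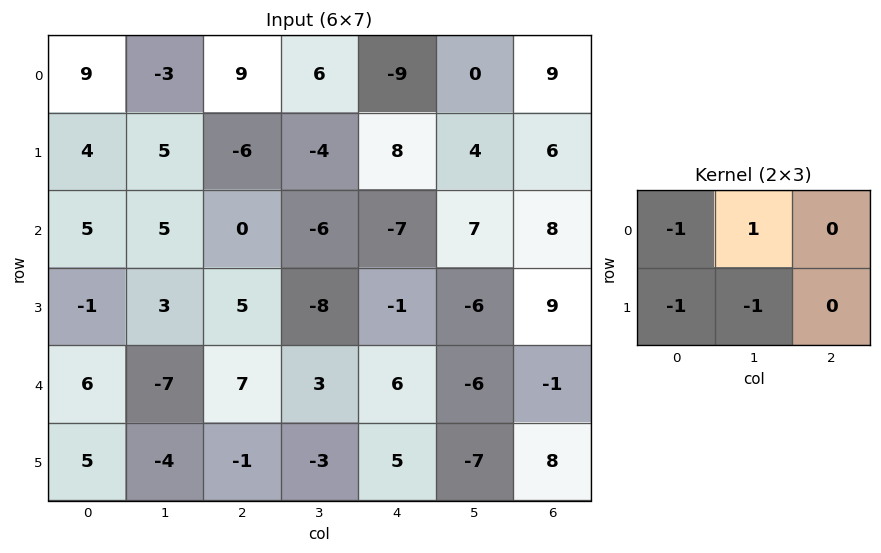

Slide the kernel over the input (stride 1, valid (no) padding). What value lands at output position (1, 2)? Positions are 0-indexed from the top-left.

The receptive field on the input at this output position is [-6 -4 8 / 0 -6 -7]. Elementwise product with the kernel and sum: -6·-1 + -4·1 + 0·-1 + -6·-1.

8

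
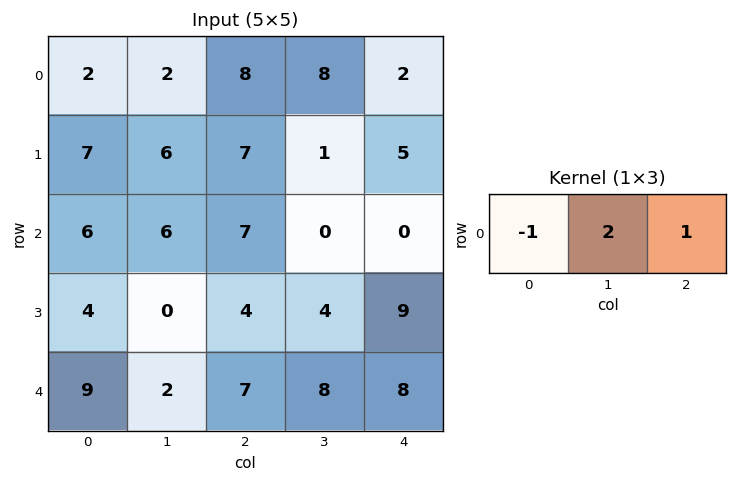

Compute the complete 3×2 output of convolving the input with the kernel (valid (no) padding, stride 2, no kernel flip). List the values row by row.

10 10
13 -7
2 17

Output[0,0]: The receptive field on the input at this output position is [2 2 8]. Elementwise product with the kernel and sum: 2·-1 + 2·2 + 8·1.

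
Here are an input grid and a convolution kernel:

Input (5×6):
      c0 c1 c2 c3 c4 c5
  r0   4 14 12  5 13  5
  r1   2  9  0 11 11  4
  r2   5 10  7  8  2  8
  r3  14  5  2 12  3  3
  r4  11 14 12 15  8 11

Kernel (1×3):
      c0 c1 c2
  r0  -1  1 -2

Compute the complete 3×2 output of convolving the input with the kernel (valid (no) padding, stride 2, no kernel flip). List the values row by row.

Output[0,0]: The receptive field on the input at this output position is [4 14 12]. Elementwise product with the kernel and sum: 4·-1 + 14·1 + 12·-2.
Output[0,1]: The receptive field on the input at this output position is [12 5 13]. Elementwise product with the kernel and sum: 12·-1 + 5·1 + 13·-2.

-14 -33
-9 -3
-21 -13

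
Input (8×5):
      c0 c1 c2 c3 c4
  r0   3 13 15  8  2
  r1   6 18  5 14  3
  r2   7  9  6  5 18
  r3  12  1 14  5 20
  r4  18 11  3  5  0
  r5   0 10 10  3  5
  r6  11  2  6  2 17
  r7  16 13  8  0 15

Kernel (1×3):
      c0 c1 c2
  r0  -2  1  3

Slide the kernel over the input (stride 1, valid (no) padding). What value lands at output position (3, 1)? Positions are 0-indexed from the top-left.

The receptive field on the input at this output position is [1 14 5]. Elementwise product with the kernel and sum: 1·-2 + 14·1 + 5·3.

27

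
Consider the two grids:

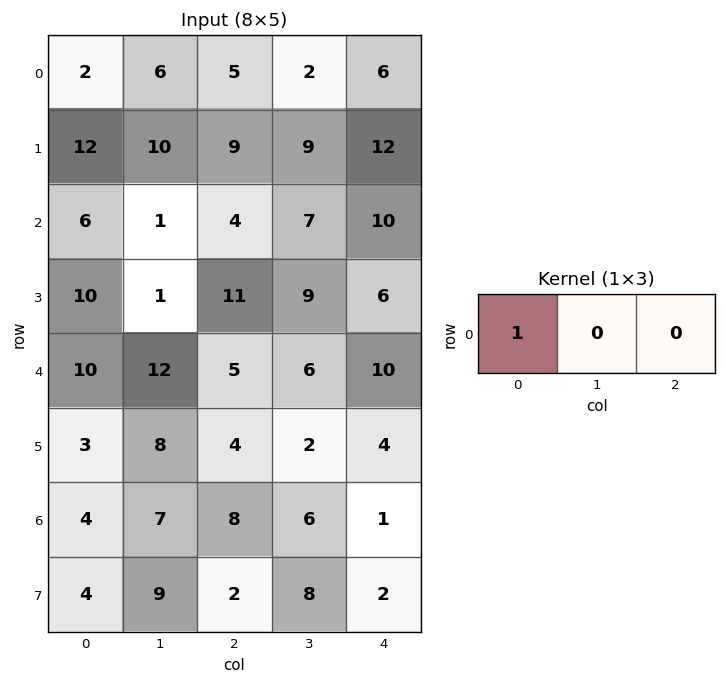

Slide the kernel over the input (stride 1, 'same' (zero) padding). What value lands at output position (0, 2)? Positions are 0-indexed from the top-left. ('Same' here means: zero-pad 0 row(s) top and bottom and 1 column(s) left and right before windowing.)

The receptive field on the zero-padded input at this output position is [6 5 2]. Elementwise product with the kernel and sum: 6·1.

6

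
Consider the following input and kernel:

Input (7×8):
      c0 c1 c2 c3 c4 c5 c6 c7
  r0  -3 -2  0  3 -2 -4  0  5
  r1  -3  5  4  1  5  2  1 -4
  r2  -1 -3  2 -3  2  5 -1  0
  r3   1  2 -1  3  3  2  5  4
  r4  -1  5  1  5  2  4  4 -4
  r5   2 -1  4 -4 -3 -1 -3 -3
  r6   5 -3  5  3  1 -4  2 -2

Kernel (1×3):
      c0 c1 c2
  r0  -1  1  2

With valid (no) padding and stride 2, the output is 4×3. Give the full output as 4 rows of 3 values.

Output[0,0]: The receptive field on the input at this output position is [-3 -2 0]. Elementwise product with the kernel and sum: -3·-1 + -2·1 + 0·2.
Output[0,1]: The receptive field on the input at this output position is [0 3 -2]. Elementwise product with the kernel and sum: 0·-1 + 3·1 + -2·2.

1 -1 -2
2 -1 1
8 8 10
2 0 -1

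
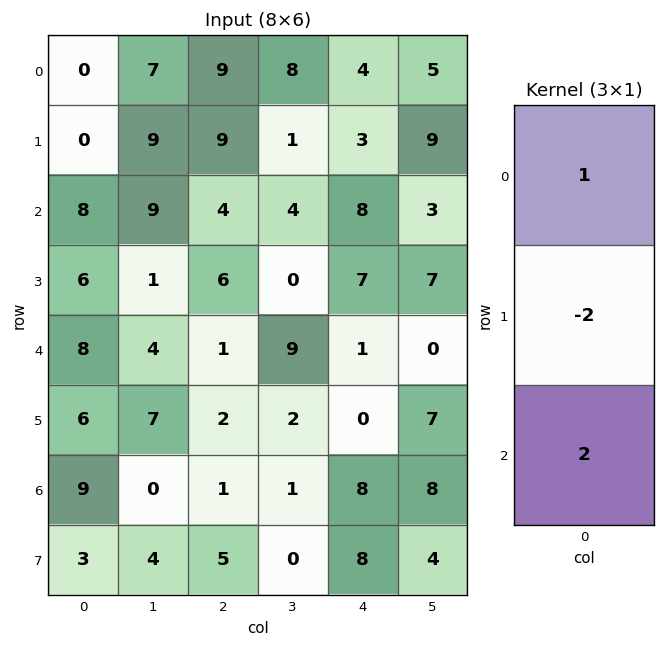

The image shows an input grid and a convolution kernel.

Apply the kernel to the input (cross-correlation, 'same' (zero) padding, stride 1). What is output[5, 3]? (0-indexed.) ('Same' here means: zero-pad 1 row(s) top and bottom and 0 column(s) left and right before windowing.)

7

The receptive field on the zero-padded input at this output position is [9 / 2 / 1]. Elementwise product with the kernel and sum: 9·1 + 2·-2 + 1·2.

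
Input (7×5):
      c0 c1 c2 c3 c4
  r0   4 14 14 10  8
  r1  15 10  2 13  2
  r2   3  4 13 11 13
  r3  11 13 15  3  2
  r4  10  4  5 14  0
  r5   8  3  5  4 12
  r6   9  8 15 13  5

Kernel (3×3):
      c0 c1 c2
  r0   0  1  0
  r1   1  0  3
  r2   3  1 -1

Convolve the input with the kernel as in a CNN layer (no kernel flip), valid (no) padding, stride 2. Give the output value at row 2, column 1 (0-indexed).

108

The receptive field on the input at this output position is [5 14 0 / 5 4 12 / 15 13 5]. Elementwise product with the kernel and sum: 14·1 + 5·1 + 12·3 + 15·3 + 13·1 + 5·-1.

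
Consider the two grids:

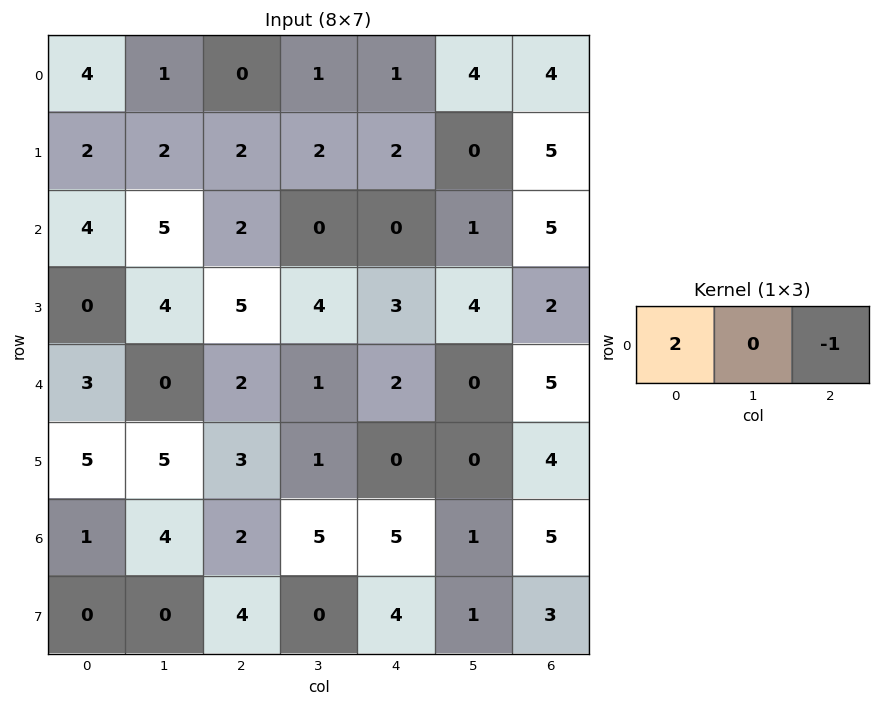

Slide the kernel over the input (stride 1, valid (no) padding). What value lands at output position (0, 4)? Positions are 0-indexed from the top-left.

-2

The receptive field on the input at this output position is [1 4 4]. Elementwise product with the kernel and sum: 1·2 + 4·-1.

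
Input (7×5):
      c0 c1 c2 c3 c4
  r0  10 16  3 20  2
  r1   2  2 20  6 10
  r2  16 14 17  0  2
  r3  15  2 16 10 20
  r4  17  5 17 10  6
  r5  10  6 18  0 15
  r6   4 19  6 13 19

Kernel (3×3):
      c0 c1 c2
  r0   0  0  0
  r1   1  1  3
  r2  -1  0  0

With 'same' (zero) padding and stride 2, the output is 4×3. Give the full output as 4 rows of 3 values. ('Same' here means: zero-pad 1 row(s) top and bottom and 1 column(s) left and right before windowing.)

Output[0,0]: The receptive field on the zero-padded input at this output position is [0 0 0 / 0 10 16 / 0 2 2]. Elementwise product with the kernel and sum: 0·1 + 10·1 + 16·3 + 0·-1.
Output[0,1]: The receptive field on the zero-padded input at this output position is [0 0 0 / 16 3 20 / 2 20 6]. Elementwise product with the kernel and sum: 16·1 + 3·1 + 20·3 + 2·-1.

58 77 16
58 29 -8
32 46 16
61 64 32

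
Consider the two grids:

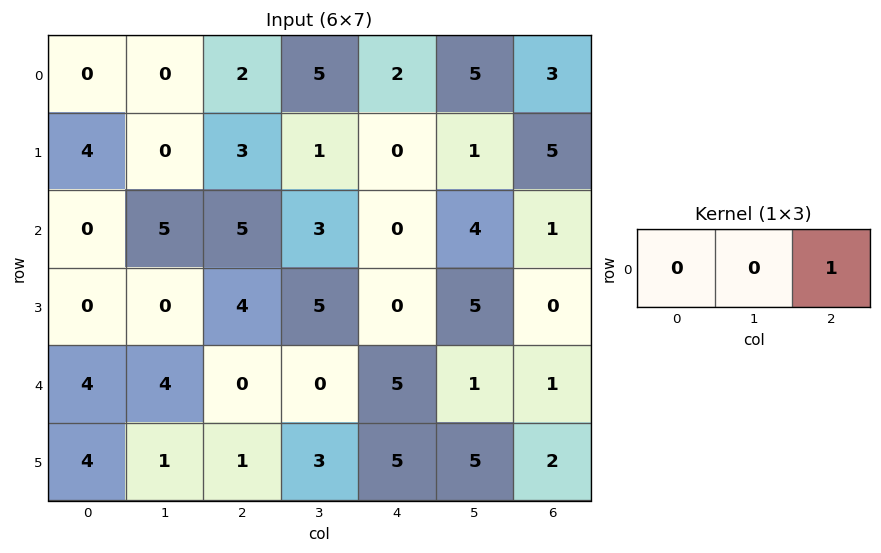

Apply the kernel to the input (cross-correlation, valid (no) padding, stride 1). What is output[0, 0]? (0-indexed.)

2

The receptive field on the input at this output position is [0 0 2]. Elementwise product with the kernel and sum: 2·1.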